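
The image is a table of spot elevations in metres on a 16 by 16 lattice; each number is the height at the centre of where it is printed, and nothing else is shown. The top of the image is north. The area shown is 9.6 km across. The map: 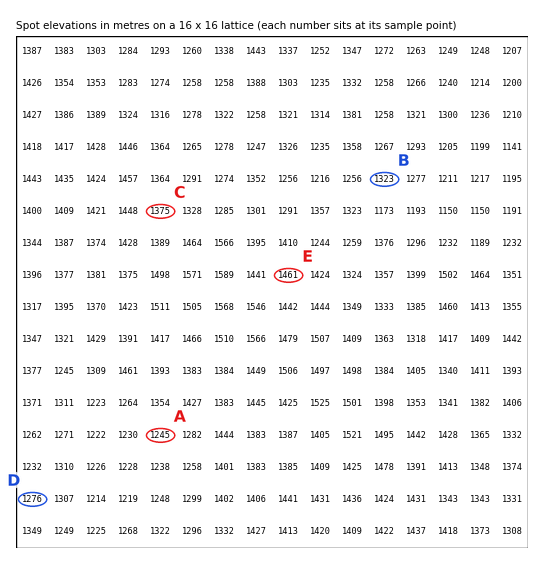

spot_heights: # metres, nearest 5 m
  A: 1245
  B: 1325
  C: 1375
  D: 1275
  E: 1460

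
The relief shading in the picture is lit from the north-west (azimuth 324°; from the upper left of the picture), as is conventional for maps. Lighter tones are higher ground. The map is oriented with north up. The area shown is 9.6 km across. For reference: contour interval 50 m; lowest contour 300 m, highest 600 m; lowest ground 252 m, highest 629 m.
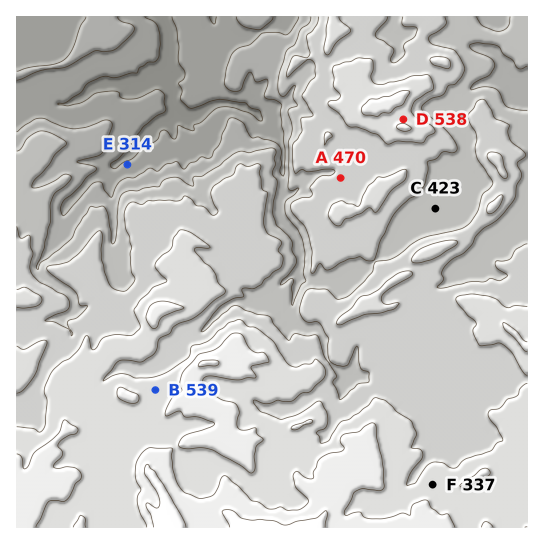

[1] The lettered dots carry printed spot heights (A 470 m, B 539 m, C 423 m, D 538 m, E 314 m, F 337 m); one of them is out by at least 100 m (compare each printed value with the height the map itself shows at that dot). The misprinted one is F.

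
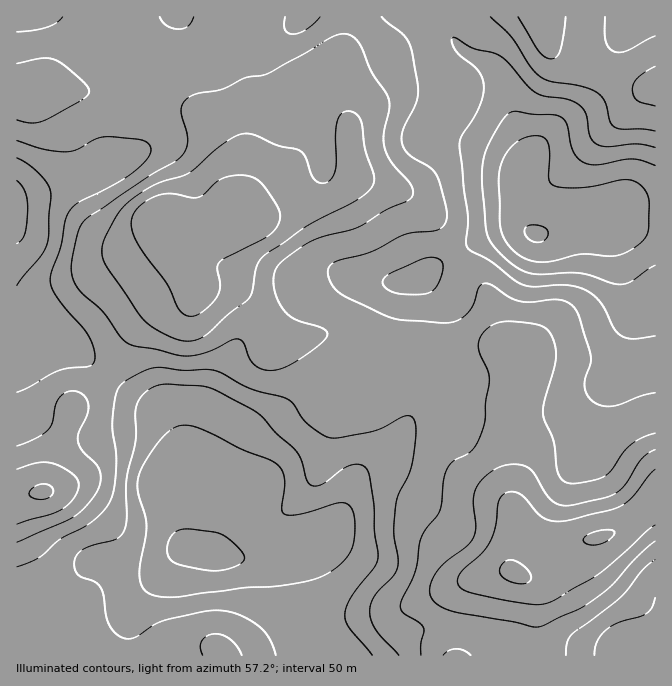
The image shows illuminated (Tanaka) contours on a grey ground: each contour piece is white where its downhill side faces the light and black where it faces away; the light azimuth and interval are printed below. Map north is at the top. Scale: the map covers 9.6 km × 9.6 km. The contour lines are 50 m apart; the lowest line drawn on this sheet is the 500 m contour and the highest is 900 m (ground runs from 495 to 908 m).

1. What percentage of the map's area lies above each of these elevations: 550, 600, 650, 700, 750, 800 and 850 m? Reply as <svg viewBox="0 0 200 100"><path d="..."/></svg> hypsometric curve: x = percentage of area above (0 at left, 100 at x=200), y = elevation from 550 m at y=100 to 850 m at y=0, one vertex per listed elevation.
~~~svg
<svg viewBox="0 0 200 100"><path d="M193 100l-17-17-22-16-39-17-53-17-34-16-16-17"/></svg>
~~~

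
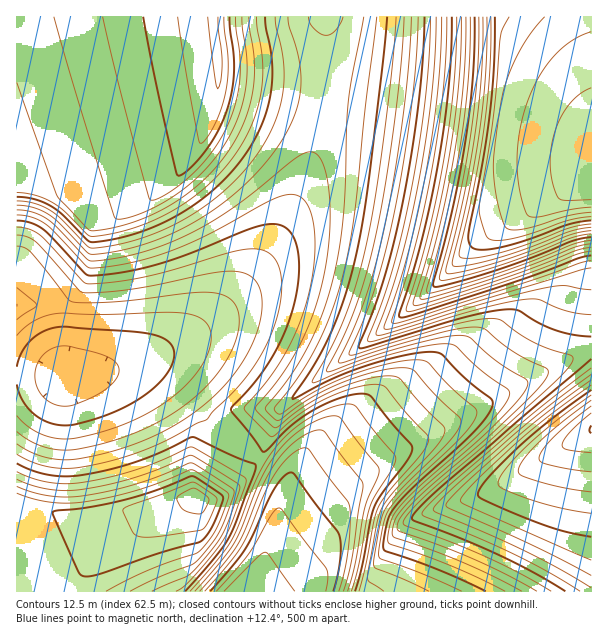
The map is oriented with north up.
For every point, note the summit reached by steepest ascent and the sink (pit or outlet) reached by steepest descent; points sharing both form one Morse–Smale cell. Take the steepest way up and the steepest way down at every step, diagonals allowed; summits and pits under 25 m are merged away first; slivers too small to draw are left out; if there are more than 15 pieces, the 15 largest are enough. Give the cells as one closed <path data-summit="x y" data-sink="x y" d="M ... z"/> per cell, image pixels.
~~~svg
<path data-summit="218 53" data-sink="65 377" d="M213 16l-197 1 0 247 36 36 13 76 22-2 36-7 33-12 39-23 23-18 34-36 26-41 17-33 19-55 8-33 2-21-105-13-1-28z"/><path data-summit="591 159" data-sink="65 377" d="M336 96l-12 0-5 35-15 51-26 55-26 41-34 36-23 18-39 23-32 11 25 0 19 8 13 12 31 36 45 35 3-2 11-20 7-24 12-11 118-90 46-44 17-20 105-60 16-13 0-24-5-5-18-10-21-7-51-12z"/><path data-summit="591 429" data-sink="242 591" d="M591 349l-70 35-111 61-36 23-65 52-33 22-8 9-12 24-12 16 347 1z"/><path data-summit="591 159" data-sink="242 591" d="M591 174l-15 12-105 60-17 20-46 44-87 64-43 37-7 24-12 21 19 13 10 11-19 70 118-92 134-74 71-36z"/><path data-summit="200 498" data-sink="65 377" d="M149 366l-18 0-57 10-58 1 1 127 45 12 51-2 43-8 35-10 6 0 7 4 8 0 16-7 18-17 12-18-46-36-31-36-13-12z"/><path data-summit="591 159" data-sink="242 591" d="M591 16l-265 0-1 79 181 21 55 16 26 12 4 4z"/><path data-summit="200 498" data-sink="242 591" d="M258 457l-12 19-18 17-16 7-8 0-7-4-6 0-35 10-58 10-47-2-34-10-1 87 227 1 13-17 12-24 20-66-2-8-8-8z"/><path data-summit="218 53" data-sink="242 591" d="M324 16l-109 0-1 14 4 24 0 27 106 15 2-13 0-60z"/><path data-summit="591 159" data-sink="65 377" d="M18 265l-2 1 0 109 47 1 1-7-12-69z"/>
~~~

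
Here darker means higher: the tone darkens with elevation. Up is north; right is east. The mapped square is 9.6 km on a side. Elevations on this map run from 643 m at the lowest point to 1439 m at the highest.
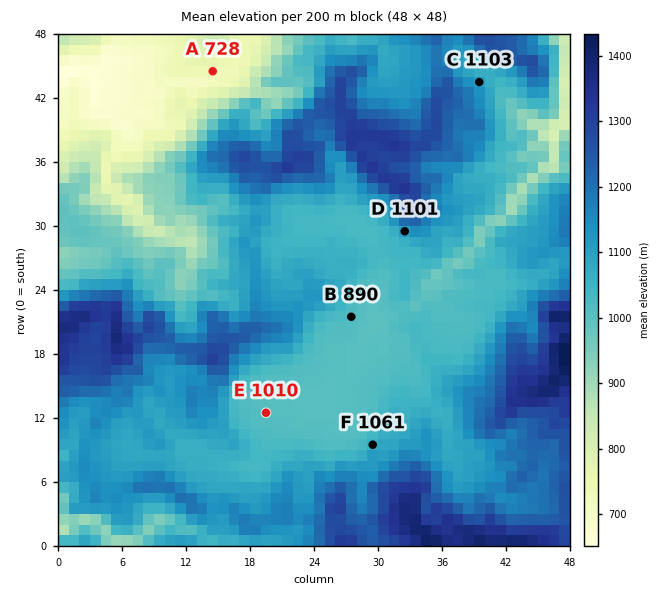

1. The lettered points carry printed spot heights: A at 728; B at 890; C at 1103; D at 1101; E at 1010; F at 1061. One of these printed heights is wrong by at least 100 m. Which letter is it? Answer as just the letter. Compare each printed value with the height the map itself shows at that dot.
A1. B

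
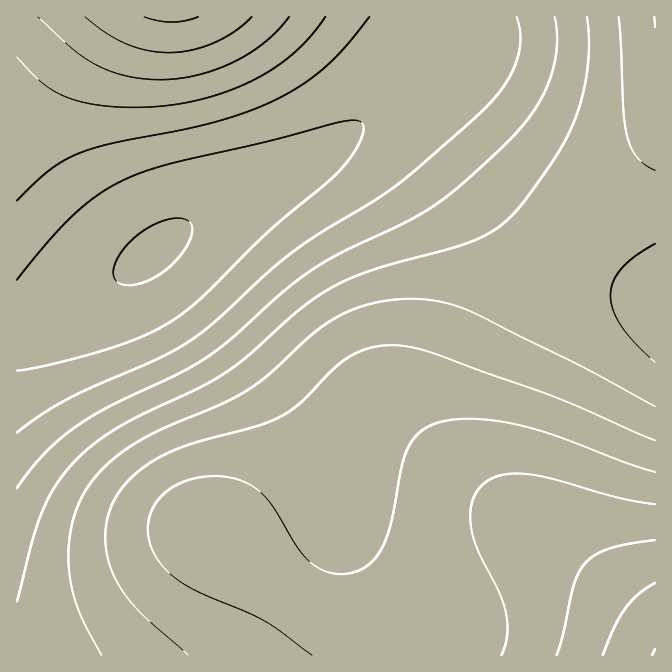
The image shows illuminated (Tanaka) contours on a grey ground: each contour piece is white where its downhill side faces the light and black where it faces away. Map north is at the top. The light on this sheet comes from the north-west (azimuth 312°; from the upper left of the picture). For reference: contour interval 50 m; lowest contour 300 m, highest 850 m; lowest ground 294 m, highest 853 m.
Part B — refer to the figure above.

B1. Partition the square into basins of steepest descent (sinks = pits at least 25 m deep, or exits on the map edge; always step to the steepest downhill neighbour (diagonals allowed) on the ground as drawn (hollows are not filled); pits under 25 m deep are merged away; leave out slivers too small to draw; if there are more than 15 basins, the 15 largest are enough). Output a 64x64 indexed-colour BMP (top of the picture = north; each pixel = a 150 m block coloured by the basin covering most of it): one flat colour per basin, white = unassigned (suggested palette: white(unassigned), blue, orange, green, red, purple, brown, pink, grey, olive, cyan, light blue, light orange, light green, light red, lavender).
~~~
<image width="64" height="64" href="data:image/bmp;base64,Qk12CAAAAAAAAHYAAAAoAAAAQAAAAEAAAAABAAQAAAAAAAAIAAATCwAAEwsAABAAAAAAAAAA////ALR3HwAOf/8ALKAsACgn1gC9Z5QAS1aMAMJ34wB/f38AIr28AM++FwDox64AeLv/AIrfmACWmP8A1bDFABERERERERERERERERERERERERERERERERERERERERERERERERERERERERERERERERERERERERERERERERERERERERERERERERERERERERERERERERERERERERERERERERERERERERERERERERERERERERERERERERERERERERESERERERERERERERERERERERERERERERERERERERERESIRERERERERERERERERERERERERERERERERERERERESIhERERERERERERERERERERERERERERERERERERERESIiERERERERERERERERERERERERERERERERERERERESIiIRERERERERERERERERERERERERERERERERERERESIiIhEREREREREREREREREREREREREREREREREREREiIiIiEREREREREREREREREREREREREREREREREREREiIiIiIREREREREREREREREREREREREREREREREREREiIiIiIhERERERERERERERERERERERERERERERERERIiIiIiIiERERERERERERERERERERERERERERERERERIiIiIiIiIRERERERERERERERERERERERERERERERERIiIiIiIiIhERERERERERERERERERERERERERERERERIiIiIiIiIiERERERERERERERERERERERERERERERERIiIiIiIiIiIREREREREREREREREREREREREREREREREiIiIiIiIiIhEREREREREREREREREREREREREREREREiIiIiIiIiIiERERERERERERERERERERERERERERERESIiIiIiIiIiIRERERERERERERERERERERERERERERESIiIiIiIiIiIhERERERERERERERERERERERERERERERIiIiIiIiIiIiEREREREREREREREREREREREREREREREiIiIiIiIiIiIRERERERERERERERERERERERERERERESIiIiIiIiIiIhERERERERERERERERERERERERERERERIiIiIiIiIiIiEREREREREREREREREREREREREREREREiIiIiIiIiIiIRERERERERERERERERERERERERERERERIiIiIiIiIiIhEREREREREREREREREREREREREREREREiIiIiIiIiIiERERERERERERERERERERERERERERERESIiIiIiIiIiIREREREREREREREREREREREREREREREREiIiIiIiIiIhERERERERERERERERERERERERERERERESIiIiIiIiIiERERERERERERERERERERERERERERERERIiIiIiIiIiIRERERERERERERERERERERERERERERERESIiIiIiIiIhERERERERERERERERERERERERERERERERIiIiIiIiIiERERERERERERERERERERERERERERERERESIiIiIiIiIREREREREREREREREREREREREREREREREREiIiIiIiIhERERERERERERERERERERERERERERERERESIiIiIiIiEREREREREREREREREREREREREREREREREREiIiIiIiIRERERERERERERERERERERERERERERERERESIiIiIiIhEREREREREREREREREREREREREREREREREREiIiIiIiERERERERERERERERERERERERERERERERERERIiIiIiIRERERERERERERERERERERERERERERERERERESIiIiIhERERERERERERERERERERERERERERERERERERIiIiIiERERERERERERERERERERERERERERERERERERESIiIiIREREREREREREREREREREREREREREREREREREREiIiIhERERERERERERERERERERERERERERERERERERERIiIiERERERERERERERERERERERERERERERERERERERESIiIREREREREREREREREREREREREREREREREREREREREiIhERERERERERERERERERERERERERERERERERERERERIiERERERERERERERERERERERERERERERERERERERERESIREREREREREREREREREREREREREREREREREREREREREhERERERERERERERERERERERERERERERERERERERERERERERERERERERERERERERERERERERERERERERERERERERERERERERERERERERERERERERERERERERERERERERERERERERERERERERERERERERERERERERERERERERERERERERERERERERERERERERERERERERERERERERERERERERERERERERERERERERERERERERERERERERERERERERERERERERERERERERERERERERERERERERERERERERERERERERERERERERERERERERERERERERERERERERERERERERERERERERERERERERERERERERERERERERERERERERERERERERERERERERERERERERERERERERERERERERERERERERERERERERERERERERERERERERERERERERERERERERERERERERERERERERERERERERERERERERERERERERERERERERERERERERERERERERERERERERERERERERERER"/>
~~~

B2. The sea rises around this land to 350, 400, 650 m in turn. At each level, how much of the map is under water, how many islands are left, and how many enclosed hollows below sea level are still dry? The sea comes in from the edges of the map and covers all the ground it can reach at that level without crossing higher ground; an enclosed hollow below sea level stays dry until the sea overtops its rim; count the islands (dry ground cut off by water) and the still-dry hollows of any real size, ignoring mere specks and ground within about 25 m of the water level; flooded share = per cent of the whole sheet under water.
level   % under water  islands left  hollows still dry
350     10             0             0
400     22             0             0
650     80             0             0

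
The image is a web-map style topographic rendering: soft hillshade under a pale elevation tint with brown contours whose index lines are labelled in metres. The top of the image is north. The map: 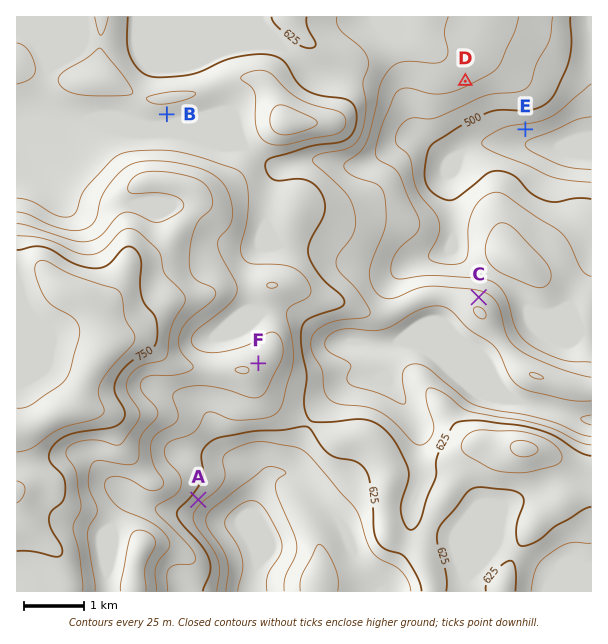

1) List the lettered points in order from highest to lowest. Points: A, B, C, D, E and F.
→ F B A C D E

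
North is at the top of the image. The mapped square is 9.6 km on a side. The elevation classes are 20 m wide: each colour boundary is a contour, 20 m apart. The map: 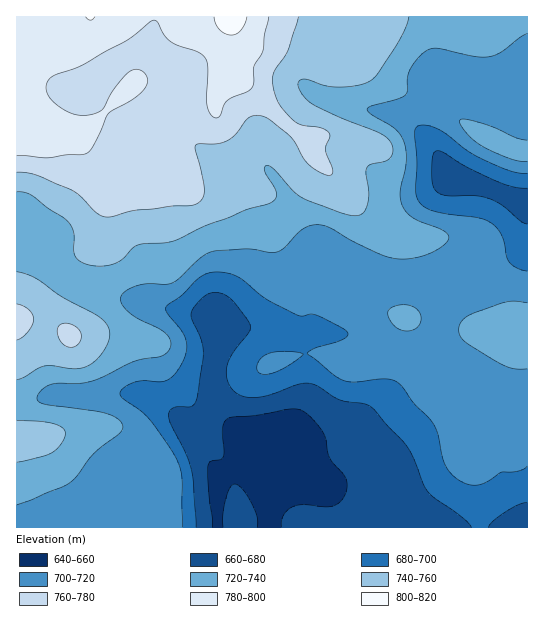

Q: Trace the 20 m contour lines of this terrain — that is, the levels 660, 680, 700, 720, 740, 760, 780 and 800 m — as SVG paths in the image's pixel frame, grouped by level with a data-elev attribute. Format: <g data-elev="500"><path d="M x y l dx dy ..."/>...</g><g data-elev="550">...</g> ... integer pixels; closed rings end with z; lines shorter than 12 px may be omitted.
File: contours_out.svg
<g data-elev="660"><path d="M212 527l-4-60 2-5 11-3 2-2-1-26 3-10 2-2 6-2 21-1 33-7 10 0 10 5 15 17 4 7 3 19 16 20 2 10-5 12-8 7-9 1-23-2-12 3-7 9-1 10"/><path d="M257 527l0-10-5-14-9-13-8-6-2 1-3 3-4 10-3 16 0 13"/></g><g data-elev="680"><path d="M196 527l-3-44-2-14-6-16-15-30-1-9 4-6 5-1 13-1 5-5 7-50-2-10-9-22-1-6 4-7 8-9 6-3 6-2 8 2 8 5 16 20 3 7-1 7-16 20-6 13 0 13 3 7 4 5 11 6 13 0 15-3 25-10 11-1 9 3 23 14 22 3 7 3 38 41 6 12 10 26 5 8 32 24 10 10"/><path d="M488 527l5-6 13-10 12-6 9-3"/><path d="M527 224l-6-3-20-17-12-6-15-2-27 0-9-3-4-5-2-7 0-18 1-9 4-3 4 0 25 16 31 14 16 6 14 1"/></g><g data-elev="700"><path d="M182 527l0-48-5-18-8-15-19-26-9-9-19-13-2-5 4-6 9-4 10-2 20 0 7-3 7-6 8-17 1-13-4-11-15-18-1-6 16-12 17-17 12-6 12 0 12 4 8 4 23 19 28 15 8 2 8-2 7 1 28 15 3 4-3 4-31 11-7 5 27 21 11 6 10 1 31-3 7 1 6 3 15 20 19 20 5 11 7 31 6 9 8 6 11 5 9 0 10-4 12-9 17-1 9-5"/><path d="M261 374l8 0 11-4 14-8 9-8-18-3-18 3-6 4-4 7 0 5z"/><path d="M527 271l-10-3-8-6-2-5-5-22-5-7-7-6-12-4-44-7-9-4-6-5-3-12 1-27-2-28 0-6 3-3 4-1 13 3 11 6 21 17 14 7 29 13 17 3"/></g><g data-elev="720"><path d="M17 505l45-18 8-4 7-8 16-21 26-20 4-5 0-4-3-4-13-7-66-11-4-5 5-8 5-4 7-2 25-1 15-3 40-19 28-5 8-7 0-8-5-8-30-16-12-11-2-9 6-7 16-6 23 0 7-1 6-5 22-20 12-7 33-2 24 3 8 0 7-5 16-17 13-5 15 2 32 18 21 10 12 3 13 1 14-2 13-6 10-6 5-7-3-5-6-4-25-10-6-4-5-6-3-7-1-8 6-32 0-11-2-9-3-7-6-6-24-15-4-5 4-3 26-7 8-4 2-4 0-13 3-9 9-12 10-8 9-1 35 8 16 1 12-5 18-14 8-4"/><path d="M401 330l10 0 8-5 2-10-7-8-7-2-6 0-8 2-4 3-1 4 2 7 5 6z"/><path d="M527 303l-20-1-33 11-12 8-3 9 2 7 4 5 32 20 16 6 14 1"/><path d="M527 140l-12-2-20-10-17-6-13-3-6 2 2 5 6 8 15 12 28 13 17 3"/></g><g data-elev="740"><path d="M17 462l34-9 10-8 4-11-1-4-2-3-9-4-36-3"/><path d="M17 380l6-2 15-10 7-2 29 3 14-3 7-5 7-8 6-10 2-9-3-9-9-9-36-19-27-19-18-6"/><path d="M17 192l8 0 6 3 36 26 6 10 1 19 1 7 8 6 14 3 10 0 11-4 6-4 9-10 5-3 36-4 33-16 40-16 25-7 4-4 0-5-11-22-1-4 2-1 4 0 4 3 18 21 11 8 42 16 9 2 7-1 4-5 3-11-2-30 4-4 15-4 5-3 3-7-2-8-4-5-8-5-38-15-30-15-9-9-4-11 3-3 4-1 21 7 16 1 16-2 12-4 8-8 19-28 8-16 4-12"/></g><g data-elev="760"><path d="M70 347l5-1 4-3 2-5 0-5-3-4-5-4-11-1-5 5 1 8 5 7z"/><path d="M17 340l5-3 5-5 5-6 2-7-2-5-3-4-6-4-6-2"/><path d="M17 172l18 3 36 15 10 6 16 17 8 4 8-1 22-6 58-5 8-4 3-10-9-45 4-2 19 0 9-3 9-7 11-15 10-4 12 4 20 16 6 7 9 17 7 8 12 7 8 1 1-6-6-19 4-13-1-4-7-5-20-3-8-4-14-16-7-16-1-10 2-6 14-22 10-34"/></g><g data-elev="780"><path d="M17 156l32 2 17-3 17-1 6-3 9-14 10-23 25-15 9-7 5-9-1-8-7-5-5 0-4 1-16 18-12 21-7 3-9 2-15-2-16-10-8-10-1-6 1-5 7-7 27-9 45-25 27-21 4 2 7 13 7 7 27 10 7 6 3 11-1 37 4 9 4 3 3 0 9-17 21-10 5-5 1-19 9-16 2-17 4-17"/></g><g data-elev="800"><path d="M214 17l2 6 3 6 6 4 6 2 6-1 4-4 4-7 2-6"/></g>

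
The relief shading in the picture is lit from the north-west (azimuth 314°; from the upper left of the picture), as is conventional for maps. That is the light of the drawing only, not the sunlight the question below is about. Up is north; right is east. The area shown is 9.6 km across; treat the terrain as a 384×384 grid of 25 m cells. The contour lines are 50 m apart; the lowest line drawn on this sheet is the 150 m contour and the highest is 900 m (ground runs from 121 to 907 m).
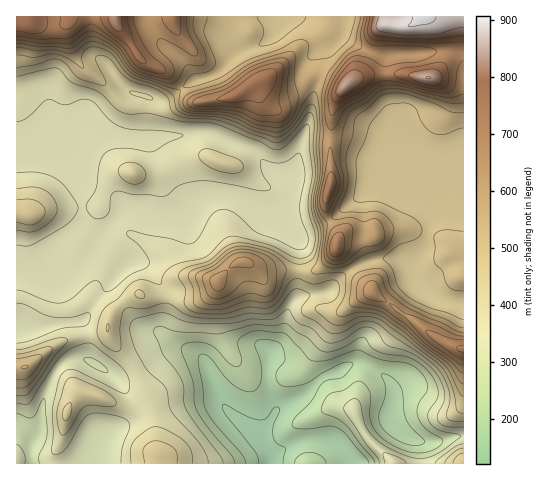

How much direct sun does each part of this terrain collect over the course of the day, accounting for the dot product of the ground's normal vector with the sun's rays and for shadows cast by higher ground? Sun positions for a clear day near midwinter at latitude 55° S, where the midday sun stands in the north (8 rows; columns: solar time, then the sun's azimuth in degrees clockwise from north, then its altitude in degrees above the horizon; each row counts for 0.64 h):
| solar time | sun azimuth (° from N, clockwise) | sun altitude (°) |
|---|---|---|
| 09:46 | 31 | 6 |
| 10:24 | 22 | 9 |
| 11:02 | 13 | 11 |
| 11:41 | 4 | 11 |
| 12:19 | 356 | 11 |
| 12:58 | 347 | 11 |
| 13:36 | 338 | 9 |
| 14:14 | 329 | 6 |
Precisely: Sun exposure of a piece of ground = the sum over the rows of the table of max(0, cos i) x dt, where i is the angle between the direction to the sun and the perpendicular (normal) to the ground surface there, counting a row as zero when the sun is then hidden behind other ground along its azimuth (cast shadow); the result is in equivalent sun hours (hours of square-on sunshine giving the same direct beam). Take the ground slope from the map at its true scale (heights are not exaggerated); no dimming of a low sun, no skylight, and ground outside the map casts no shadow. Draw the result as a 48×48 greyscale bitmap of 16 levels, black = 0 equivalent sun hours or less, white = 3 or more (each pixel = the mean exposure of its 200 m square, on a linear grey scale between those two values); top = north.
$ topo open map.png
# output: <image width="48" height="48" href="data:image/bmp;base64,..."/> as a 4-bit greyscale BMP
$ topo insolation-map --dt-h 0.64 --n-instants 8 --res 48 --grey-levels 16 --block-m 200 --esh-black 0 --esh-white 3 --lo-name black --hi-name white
<image width="48" height="48" href="data:image/bmp;base64,Qk32BAAAAAAAAHYAAAAoAAAAMAAAADAAAAABAAQAAAAAAIAEAAATCwAAEwsAABAAAAAAAAAAAAAAABEREQAiIiIAMzMzAERERABVVVUAZmZmAHd3dwCIiIgAmZmZAKqqqgC7u7sAzMzMAN3d3QDu7u4A////AERDIzRERERERERVZmUzRmZUQyEUiYiZh2ZlITNEVVVVZmZ4iHZDNXZlMhApuYd4zVRFMSNERniIiHeIh2QzIjQzIQKJdDIRFTIjIRIiNGeIiIiIZUMzMQAQABVlMhAAABEiIRAAAUVmd3iHVDMzRDEAADVDIRERAAEiRCAAATRVZndmQzIjRWUxE0MhERIiIQEiViABNVRFVVRDIhIiI1VUVlMRAAAAEQASRkRpl1RERDMhEREhERNVZlMQAAAAAAABRoq7hUVVVDIQABIiERE1REEAAAAAAAABObqGMjVVVEIAABISIiERAAAAAAAAAGQQJnUxAUVVVDEAAAESIiEAAAAAAAAAAO1xASIQAlZVQxAAAAABEREAAAAAAAAAAN3ZIAAAFFVEMgAAAAAAAREAAAAAAAAANnirp0MiNVVDIAAAAAAAAAAAAAAAAAAmv0RWeHZURDEREAAAAAAAAAAAAAAAAASs3TMyMzRmQxAAAAAAAAAAAAABAAAAAWztuSM0RDNYYgAAAAAAAAAAATM1UQAAKe26hjRVVVRHhBEiJEIAAAAAATZUVBAErLhlM1VVVVVViGZmRDMQEQABEAAAAjRYqGVDEFVERFVUWKp1MhI0MhAjIAAAAVmGZUQzIUREREVURYl2Z4vbUQFFMjMQAGvJVEMzVkRERERERERVes7+pDV3iZlAAAFFVDQzNTMzREREQzNEVnic7u/+uYdiAQAAIjRERBATNEREQzNFVVVXz//rhURWUzEAESNEVQABNERERERVVUVVeJh1QzI3hUREIiNFZwAAE0Q0REVERERVZmVEMzEVuWZmVVVWZiMhI0QzRERERDRVZlQzMzIRaqqph2VERGZlREREREMzMzNEQzMzMiMgJomodVRERIh3ZEREMhIiMzMiERERIiRREkVlRERERJmHVEREIQAiIiEQAAABEiR0IjRERERERHd2VERDIQEzIhEAAAABESNnVDMzNERERFVUREQzRXZTMhEAAAAAERJHdTMyM0REQ0REREM0V4dUMhAAAAAAARE2UyIiIiMzM0REQzMzRDIiERAAAAAAARE1QhEiIhESI0REMzMzIiEQAAAAAAAAAAJFMRESERABIjM0MyIhERAAAAAAAAAAAAFCEAAAAAAAESIRESEREAAAAAAAAAAAAAAxAAAAAAAAACEQARERAAAAAAAAAAABIQAzAAAAAAAAACEAAAAAAAAAASIQAAEjVRAzAAAAAAAAABEAAAAAAAAAA8/rhBIyRTE1EAAAAAAAABAAAAAAAAAAAWrf/HMiNUJIcxAAAAAAEgAAAAAAAAAAEQAnvdlkNFVIuWQiIkVlQwAAAAAAAAAmYwATa+/sdFdou5hkRnm4QgAAAAAAABWZYgFVVq3/10VnrMgwAAACEQAAAAAAADh1ICZ1REabylRFepMAAAAAAAAAAAAAAFdCAWhkRDJFeYVDRlEAAAAAAAESIQAAA2ZBE2VEREVEVnZVRWUhEREQADRERDIiNVVDNEM0RFVURFVVVWZlVUMzMg=="/>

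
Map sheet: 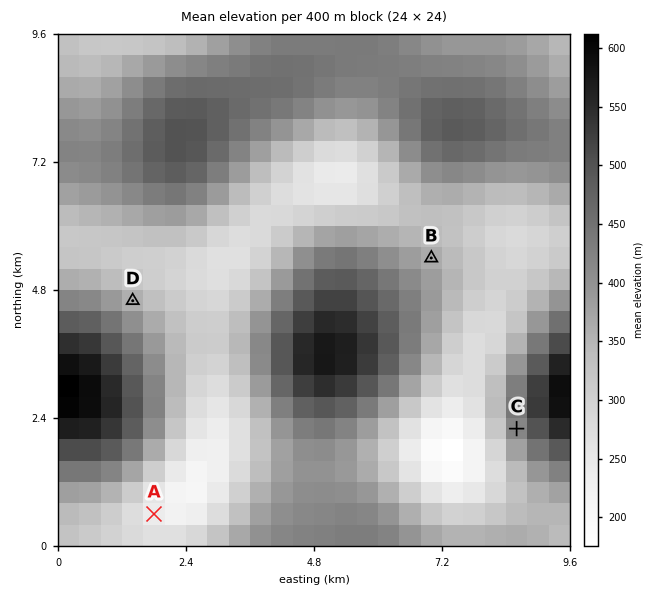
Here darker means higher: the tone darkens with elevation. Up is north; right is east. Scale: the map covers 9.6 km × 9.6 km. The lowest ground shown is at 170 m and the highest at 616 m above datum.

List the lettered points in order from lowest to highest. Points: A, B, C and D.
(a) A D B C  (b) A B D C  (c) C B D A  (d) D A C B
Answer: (a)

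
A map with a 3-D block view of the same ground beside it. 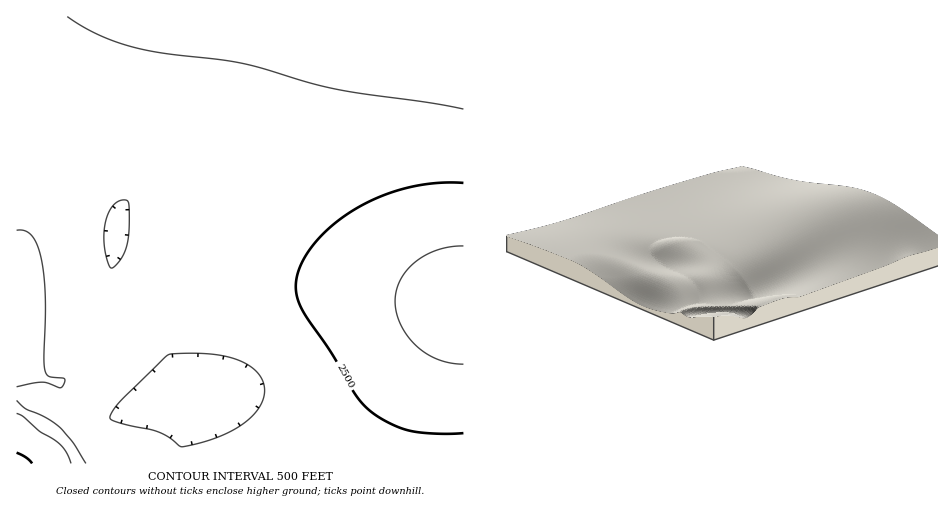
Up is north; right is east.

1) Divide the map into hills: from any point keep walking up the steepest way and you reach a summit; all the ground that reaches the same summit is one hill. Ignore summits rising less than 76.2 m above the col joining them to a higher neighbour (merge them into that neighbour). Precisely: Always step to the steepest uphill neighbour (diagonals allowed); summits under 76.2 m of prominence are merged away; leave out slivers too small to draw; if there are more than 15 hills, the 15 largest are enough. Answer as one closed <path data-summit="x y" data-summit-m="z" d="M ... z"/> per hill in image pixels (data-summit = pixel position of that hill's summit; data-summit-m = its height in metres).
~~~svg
<path data-summit="463 305" data-summit-m="977" d="M463 16l-446 0-1 391 40 25 12 13 9 19 386 0z"/><path data-summit="17 463" data-summit-m="782" d="M17 408l0 56 60-1-6-15-15-16z"/>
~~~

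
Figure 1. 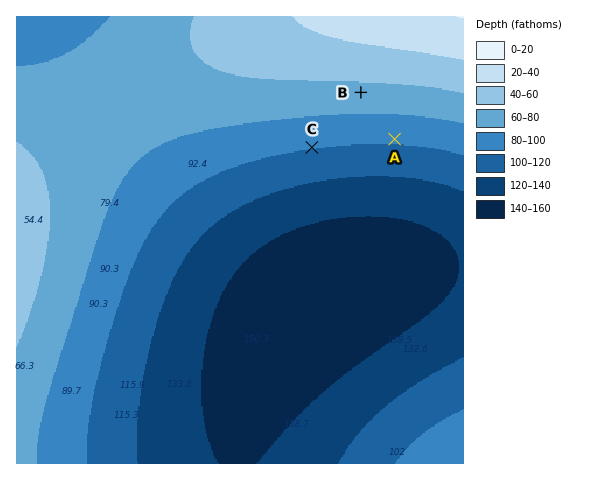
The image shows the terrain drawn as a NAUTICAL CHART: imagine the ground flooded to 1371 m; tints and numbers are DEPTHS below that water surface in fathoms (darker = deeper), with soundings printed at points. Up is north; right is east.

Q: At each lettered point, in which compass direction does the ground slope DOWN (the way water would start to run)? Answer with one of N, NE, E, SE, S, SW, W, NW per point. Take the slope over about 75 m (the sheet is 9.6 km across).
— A S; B S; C S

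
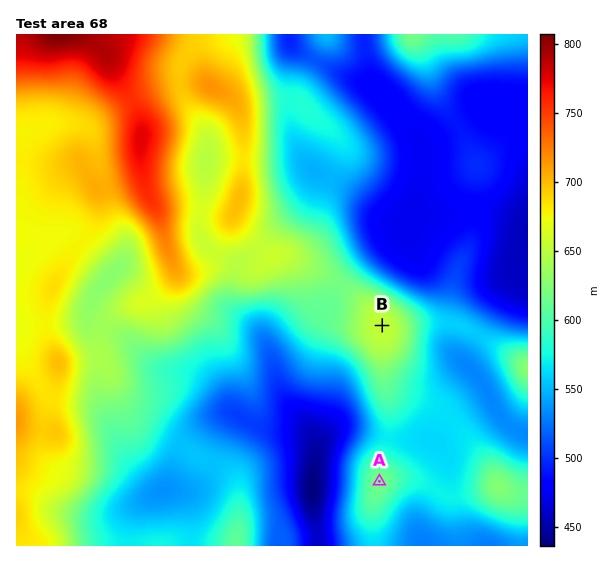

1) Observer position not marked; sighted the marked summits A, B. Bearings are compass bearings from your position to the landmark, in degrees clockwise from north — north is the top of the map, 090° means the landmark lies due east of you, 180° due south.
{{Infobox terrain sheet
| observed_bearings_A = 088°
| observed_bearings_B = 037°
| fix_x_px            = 261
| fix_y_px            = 485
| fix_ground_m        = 535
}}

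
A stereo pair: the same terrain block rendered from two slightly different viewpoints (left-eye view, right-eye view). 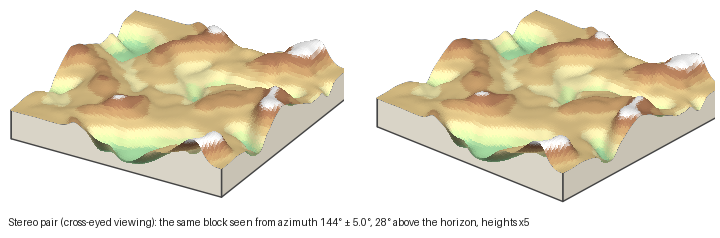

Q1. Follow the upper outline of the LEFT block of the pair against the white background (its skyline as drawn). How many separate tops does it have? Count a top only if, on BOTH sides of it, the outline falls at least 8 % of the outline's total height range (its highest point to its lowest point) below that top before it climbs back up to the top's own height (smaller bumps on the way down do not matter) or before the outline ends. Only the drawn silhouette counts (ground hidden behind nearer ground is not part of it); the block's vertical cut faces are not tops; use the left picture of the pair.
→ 2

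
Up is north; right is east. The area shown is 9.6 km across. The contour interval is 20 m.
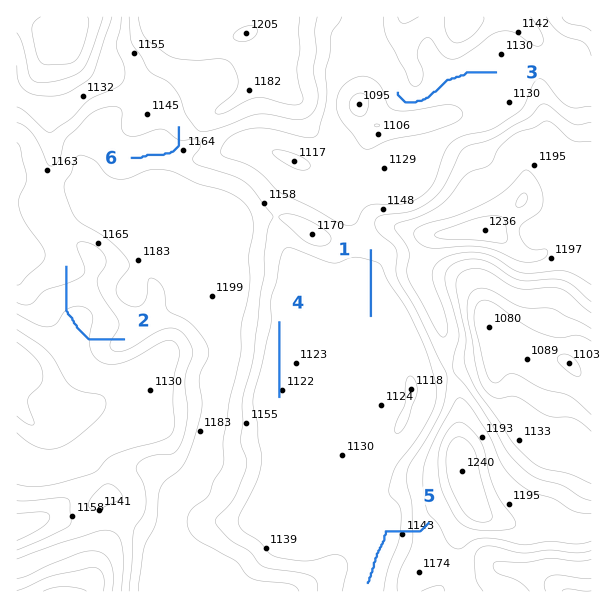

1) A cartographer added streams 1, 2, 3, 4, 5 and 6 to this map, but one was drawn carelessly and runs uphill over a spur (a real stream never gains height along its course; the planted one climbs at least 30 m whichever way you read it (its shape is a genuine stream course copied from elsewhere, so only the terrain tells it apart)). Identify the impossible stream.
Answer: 2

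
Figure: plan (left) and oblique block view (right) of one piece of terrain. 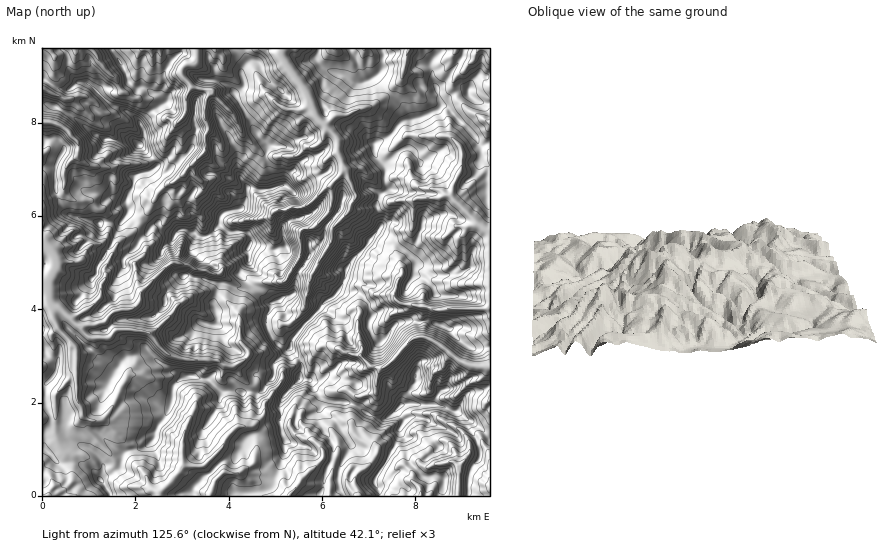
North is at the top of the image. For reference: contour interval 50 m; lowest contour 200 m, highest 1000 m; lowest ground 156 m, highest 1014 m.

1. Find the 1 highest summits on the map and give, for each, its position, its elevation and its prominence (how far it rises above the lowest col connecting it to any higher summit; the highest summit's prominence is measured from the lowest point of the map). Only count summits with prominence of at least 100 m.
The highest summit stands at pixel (248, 248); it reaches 1014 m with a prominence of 858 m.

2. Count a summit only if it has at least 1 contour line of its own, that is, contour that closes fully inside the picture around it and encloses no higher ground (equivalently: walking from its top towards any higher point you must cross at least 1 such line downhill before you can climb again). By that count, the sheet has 7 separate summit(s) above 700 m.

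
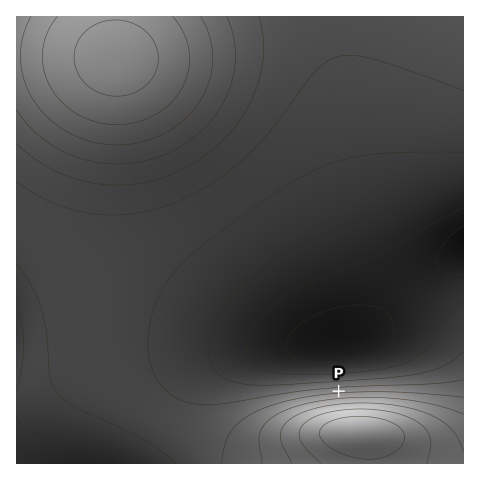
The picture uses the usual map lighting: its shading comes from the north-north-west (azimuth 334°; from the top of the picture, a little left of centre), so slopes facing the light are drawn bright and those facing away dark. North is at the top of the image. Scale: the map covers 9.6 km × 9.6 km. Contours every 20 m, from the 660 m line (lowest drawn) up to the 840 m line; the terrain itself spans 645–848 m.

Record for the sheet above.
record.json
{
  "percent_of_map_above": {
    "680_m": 90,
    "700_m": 81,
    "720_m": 64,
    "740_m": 36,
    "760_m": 24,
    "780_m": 19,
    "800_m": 13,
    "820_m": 8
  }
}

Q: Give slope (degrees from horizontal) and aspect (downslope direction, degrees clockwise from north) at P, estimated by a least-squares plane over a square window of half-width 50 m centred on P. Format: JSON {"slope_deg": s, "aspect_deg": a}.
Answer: {"slope_deg": 9, "aspect_deg": 356}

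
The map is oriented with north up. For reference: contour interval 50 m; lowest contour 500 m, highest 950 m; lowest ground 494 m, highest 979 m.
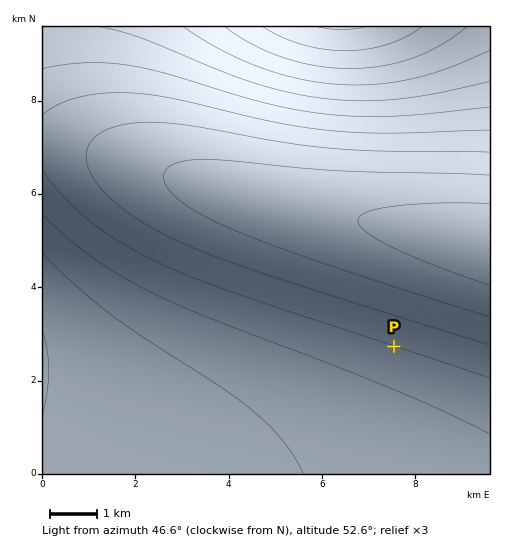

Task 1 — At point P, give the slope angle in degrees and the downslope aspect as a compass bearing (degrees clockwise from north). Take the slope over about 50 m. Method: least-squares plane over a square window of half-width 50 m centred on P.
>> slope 4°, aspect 198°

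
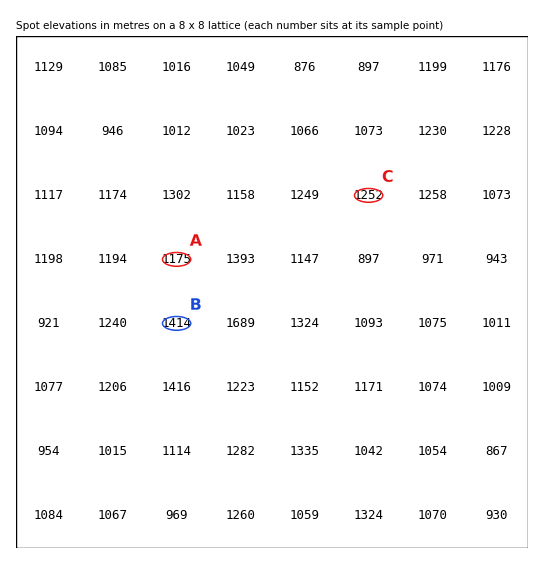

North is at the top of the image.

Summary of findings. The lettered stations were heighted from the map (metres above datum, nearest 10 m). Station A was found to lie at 1170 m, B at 1410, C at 1250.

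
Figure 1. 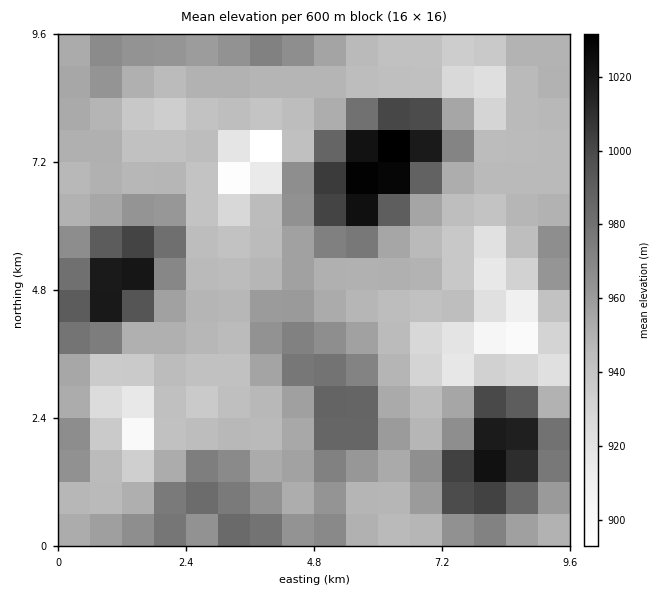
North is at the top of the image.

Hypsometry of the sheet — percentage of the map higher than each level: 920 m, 94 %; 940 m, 85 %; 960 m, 33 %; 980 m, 16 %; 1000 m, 8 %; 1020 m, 4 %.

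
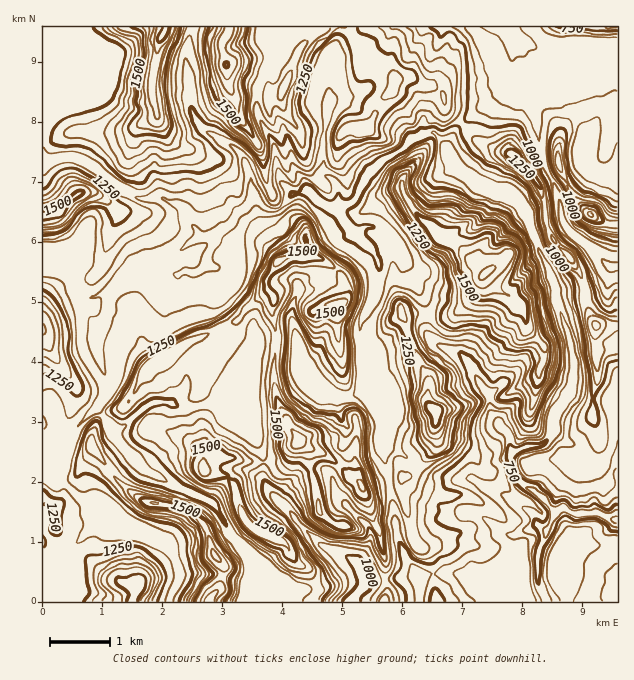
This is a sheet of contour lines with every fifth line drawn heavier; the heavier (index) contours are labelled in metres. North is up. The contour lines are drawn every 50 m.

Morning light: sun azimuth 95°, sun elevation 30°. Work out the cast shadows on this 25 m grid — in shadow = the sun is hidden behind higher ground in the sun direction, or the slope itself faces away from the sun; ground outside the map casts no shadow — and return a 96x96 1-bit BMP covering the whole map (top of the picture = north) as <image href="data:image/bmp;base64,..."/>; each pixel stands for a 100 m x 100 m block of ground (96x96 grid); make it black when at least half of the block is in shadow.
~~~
<image width="96" height="96" href="data:image/bmp;base64,Qk2+BAAAAAAAAD4AAAAoAAAAYAAAAGAAAAABAAEAAAAAAIAEAAATCwAAEwsAAAIAAAAAAAAA////AAAAAAAAAAfgAAADgIAAAAAAAA/gAAABgAAAAAAAAAfwAAAAAAAAEAABwAP4AAAAAAAAEAAAwAH4AAAAAAAAMAAAAAH4AAAAgAAAMAAAAAPwA4ADgAAAMAAAAAfwB4AHgAAAOAAAAA/wAAAHDAAAGAAAAA/wEAADDAAAGAAAAA/w8AADGAAAHAAAAAfh4AcDGAAADAAAAAfjwB8CGAAADgAAAAOHwD4CGAAABgAAAAAHgHwAEAAAAAAAA4APgPwAEAAAAAAAD4AfAfwQEAAAAQAAHwAfAfgYAAAACAAAHAAPAHgQAAAAAAAAAAAAADAAAAAAAAAAAAHAAABgAAABAAAIAAfAAABAAAADAAAMAAfAAAAAAAADAAAMAAPAAAAAAAADAAAOAAHAA4AAAAADAAAOAACAD4AAAAAAAAAPAAAAH4AAAAAADAAPAAAAH4AABwACBAAHAAAAH4AQP4AHBgADAwAAHwAAP4AHBgAAAAAAPwAwf4APBgAAIAAAHwBgfwAPgwAAcAAAHgAA/wAHg8AAPAAAHgAA/wATweAAPAAAHgAA/wARgeAAHgAAHgAAfwAMwPAAHgAADAAAPwAHAPAADwAADAAAPgAHgPAADwAADAAADAADwfAAB4AADAAADAAB4fAAA8AABAAADAAAIfAAAOAABgAAGAAAIfAAADgABgAAGAAAAfAAAB4ABhgAAAAAAfAAAAcABDgAAAACAfAAAACABDgAAAAgA/AAAAAIAHgBwAAwA/AAAAAOCHgBwAAAA+AAAAAHjHAB4AAAA+AAAAAHzHAB4AAAA8AAAAAD4DAB4BwAB8AAAAAD+AAAwD4AB8AAAAAD+AAAAH8AB8AAAAAH+AAAAP8AB4AAAAAH+AAAAf4AB4AAAAAD/AAAA/wADwAAAAAD/gAAB/wAHwAAAAAD/gAAB/wAPwAAAAAA/wAAD5gAPgAAAAAAD4AAH4AIPAAAAAAAAeAAf4AAeAAAAAAAA/AA/4AAeHAAAAAAAfAA/wAA8fAAAAAAAGAB/gAA8+AAAAAAAAAB/AAB9+AAAAAAAIAB+AAB98AAAAAABAAD+AAD54AAAAAADAAP8AAD54AwAAAAHAAP8AAH5wAwAAAAGAAP8AAP5gAAAAAAOAAP8AAPzgAAAAAAOAAH8AAHjAAAAAAAOAAD+AAAHAAAAAAAcQEA+AAAPAAAAAAAcCEAPAAAPAAAAAAB8GEADAAAPAAAAAAD8EGAAAAAPAAAAAAD4EOAAAAAHAAAAAADwAGAAAAAAAAAAAAHgAHAAAAAAAAABgAPDADAAAAAAAAAAcAHCAAAAAAAAAAAD8AACAAAAAAAAAAAH8A4CAAAAAAAAAAAH8B8AAAAAAAAAAAAP8D8AAAAAAAAAAAAP8D8AAAAAAAAAAAAP8D8AAAAAAAAAAAAP8H8AAAAAAAAAAAAP8H8AAAAAAAAAAAAP+H8AAAAAAAAAAAAH+H4AAAAAAAAAAAAP+H4AAAAAAAAAAAAP+D4AAAAAAAAAAAAD+D8AAAAAAAAAAAAAfD+AAAAAAAAAAA="/>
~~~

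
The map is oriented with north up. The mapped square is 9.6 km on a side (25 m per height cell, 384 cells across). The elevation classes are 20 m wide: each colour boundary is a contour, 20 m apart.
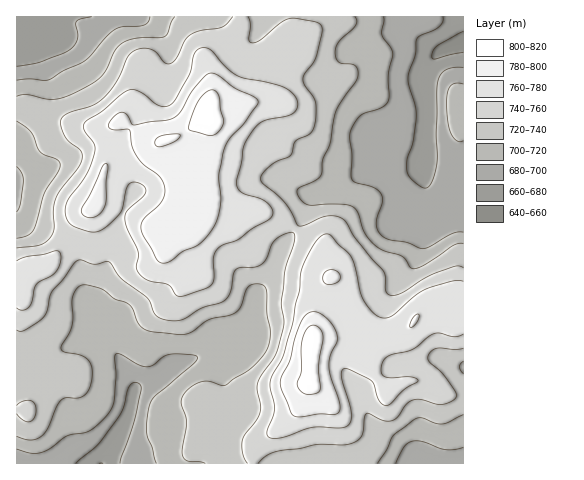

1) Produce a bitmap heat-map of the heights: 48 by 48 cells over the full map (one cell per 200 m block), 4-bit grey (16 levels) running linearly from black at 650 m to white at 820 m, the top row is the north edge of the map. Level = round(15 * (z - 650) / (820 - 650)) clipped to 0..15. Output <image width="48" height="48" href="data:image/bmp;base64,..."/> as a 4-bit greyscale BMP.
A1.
<image width="48" height="48" href="data:image/bmp;base64,Qk32BAAAAAAAAHYAAAAoAAAAMAAAADAAAAABAAQAAAAAAIAEAAATCwAAEwsAABAAAAAAAAAAAAAAABEREQAiIiIAMzMzAERERABVVVUAZmZmAHd3dwCIiIgAmZmZAKqqqgC7u7sAzMzMAN3d3QDu7u4A////ADREMzIRI0RFVmZnd4iHd3d3d3d2VDNEQ0VURDMiI0RFVmd3eImYiIiIiHd2VERERGZlVEQyIjRFVmd3eImZmZiIiIh3ZURVVXd2VVRDIjRVVmd3d4iaqqmZmZh3dlVWZYh2ZVVUMjRVVmd3d3iau7uqupiIh2ZmZoiHZmVVQiRVZmd3d3eKu8zMupiJmHd3d4iHZmZlQyNFZnd3d3eKvN3cypiamIiIh3h3ZmZlQyNFVmd3ZniavN3dupmqqZmZiHd3d3ZlUzM0RWZmZniazd3cuZmqqqmZh3eHd3dlVDNERFVmZmeKvd7cqZqqqqmYd3d3d3ZlVEREREVVVmZ5rN7cqquqmZmHdoh3ZmZlRFVURERVVVZorN7cu7uqqZiHd4d2ZmZVVVVVVVVVVVVnm97su7u6qqmIiId3ZmVVVWZmZmVVVVVni97su7u7u7qZmYh3dmVVZmZnd3ZlVVVmis3cu6qru7uqqpmHdmZWZmd4iIdmZlVnibzLuqqqq7u6u6mYdmZmZmeJmZh3dmZniau7uqqZmru7u6qYdmZmZneJmpmYh2Zniau7uqqYiau7u6qYd2Zmd3iZqqqZh2Zniaq7u6mIiJqru6qph3Z3eJmqqqqpmHZniaq8u6mId3iZqqqqmHd3iZqrqqqqmHd3iaq8u6mId3eIiaq6qYiIiZq7u7qpmIiHiJq7upmIdmZ3iJmqqYiIiZq8y7uqmZmIeJqqqph3ZlVWd3iJmZmZmZvMzMu6qpmYiJmqqYdlVURFZmZ4mZmZmavNzMzLqqmYiImqmYZUREREVVZ3iaqqmqzNzN3LuqqZmIiZmHZUQzMzRFVnmru7qqvM3d3Mu6qqmHeIh2VUQzMzM0VnmrzLqqq8zd3cu6qqmHZndmVURDMzM0VniavMuqqrzd3cuqqZh2ZmZlVUQzMzM0VWiavMuqqrzd3cupmIdmZlVVVEQzMzM0VWeJq8uqq7zd3MupiHd3ZmVUREMzIzM0VWZ4m8uqu8zdzMupmId3dmVURDMyIjNFVmZ3mru7zN3czMuqmYiHdmVURDMyIjNFZmd4iru7zd3czMuqmYiId2VURDMyIjRFZneImru8zd3d3dy6mYiIh2VUQzMzIjRGZ3iJq7u8zd3d3dy6mYiIh3VURDMzIjRWd3iJq7zLvMzd7u3LqZmZiHZURERDIjVXd3iImau7u7vN7u3cu6qpiHZVRERDIjVnd3d3iJq7qqq83t3My7upiHZlVURDIjVmZmZmd4mqqZmr3d3Mu7qph3dmVVQzIjVVVVVmZniamZmazdy7qqqYh3dmZVQyEjRUREVVZmeJmZmavMuqmZmYd3dmZVQyEjRDMzRFVWeJmYiZq7qZmZmZh3ZmZVQyESIyIjM0RWaImIiJqqmYmZmZiHZmZVRDIRERIiIjRFZ4iHeJqpmIiZmZmHZmVVRDIREREiIjNEVmZmd4mZmIiJmZmHZmVURDIhERIiIjM0RVVWZ3iIiIiIiZiIdmVURDMyISIiIjMzRERVZ3d3iIh3iIiId2ZUREQzIg=="/>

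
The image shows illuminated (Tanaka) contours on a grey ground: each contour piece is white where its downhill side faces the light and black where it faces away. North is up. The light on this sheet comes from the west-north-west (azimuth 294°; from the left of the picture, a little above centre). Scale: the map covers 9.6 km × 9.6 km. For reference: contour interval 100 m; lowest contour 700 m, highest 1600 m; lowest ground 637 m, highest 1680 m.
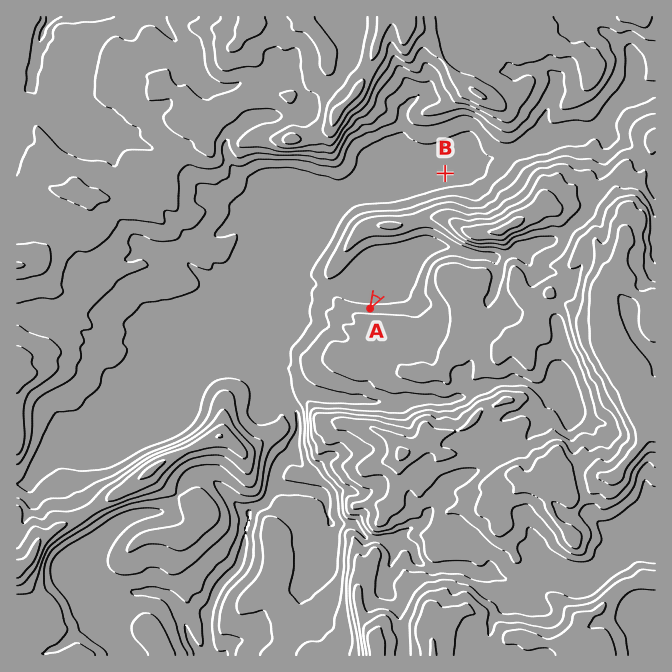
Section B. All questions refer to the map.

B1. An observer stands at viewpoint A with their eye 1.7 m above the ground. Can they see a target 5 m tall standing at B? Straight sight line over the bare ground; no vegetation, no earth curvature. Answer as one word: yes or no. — no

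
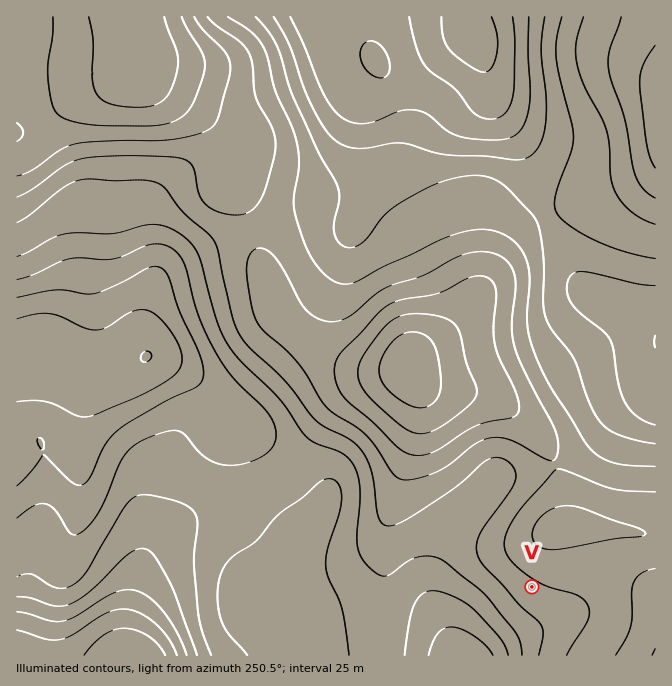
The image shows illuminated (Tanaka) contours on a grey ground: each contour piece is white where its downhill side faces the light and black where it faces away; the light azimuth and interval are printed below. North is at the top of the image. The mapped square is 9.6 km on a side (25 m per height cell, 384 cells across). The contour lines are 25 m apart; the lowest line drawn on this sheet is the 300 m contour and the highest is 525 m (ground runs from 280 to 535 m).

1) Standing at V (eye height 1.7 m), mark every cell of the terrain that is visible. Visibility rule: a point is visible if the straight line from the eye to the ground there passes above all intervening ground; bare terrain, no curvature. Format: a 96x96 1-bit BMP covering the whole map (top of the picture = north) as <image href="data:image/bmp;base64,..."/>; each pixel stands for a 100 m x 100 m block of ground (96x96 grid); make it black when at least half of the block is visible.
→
<image width="96" height="96" href="data:image/bmp;base64,Qk2+BAAAAAAAAD4AAAAoAAAAYAAAAGAAAAABAAEAAAAAAIAEAAATCwAAEwsAAAIAAAAAAAAA////AAAAAAAAAAAAAAAAAAPgAAAAAAAAAAAAAAfgAAAAAAAAAAAAAAfwAAAAAAAAAAAAAAfwAAAAAAAAAAAAAAf4AAAAAAAAAAAAAA/8AAAAAAAAAAAAAA//AAAAAAAAAAAAAA//4AAAAAAAAAAAAA//8AAAAAAAAAAAAA//+AAAAAAAAAAAAA///AAAAAAAAAAAAA///gAAAAAAAAAAAB///wAAAAAAAAAAAD////8AAAAAAAAAAD////8AAAAAAAAAAD////8AAAAAAAAAAD////8AAAAAAAAAAD////8AAAAAAAAAAD////8AAAAAAAAAAB////8AAAAAAAAAAB////8AAAAAAAAAAA////8AAAAAAAAAAAf///8AAAAAAAAAAAP///8AAAAAAAAAAAH///8AAAAAAAAAAAD///8AAAAAAAAAAAB///8AAAAAAAAAAAAD//8AAAAAAAAAAAAA//8AAAAAAAAAAAAAf/8AAAAAAAAAAAAAf/8AAAAAAAAAAAAAf/8AAAAAAAAAAAAAf/8AAAAAAAAAAAAAf/8AAAAAAAAAAAAAf/8AAAAAAAAAAAAA//8AAAAAAAAAAAAA//8AAAAAAAAAAAAB//8AAAAAAAAAAAAB//8AAAAAAAAAAAAB//wAAAAAAAAAAAAD//wAAAAAAAAAAAAD//gAAAAAAAAAAAAD//gAAAAAAAAAAAAH//gAAAAAAAAAAAAH//AAAAAAAAAAAAAH/+AAAAAAAAAAAAAH/+AAAAAAAAAAAAAH/+AAAAAAAAAAAAAP/+AAAAAAAAAAAAAP/+AAAAAAAAAAAAAH/8AAAAAAAAAAAAAD/4AAAAAAAAAAAAAB/gAAAAAAAAAAAAAA+AAAAAAAAAAAAAAAAAAAAAAAAAAAAAAAAAAAAAAAAAAAAAAAAAAAAAAAAAAAAAAAAAAAAAAAAAAAAAAAAAAAAAAAAAAAAAAAAAAAAAAAAAAAAAAAAAAAAAAAAAAAAAAIAAAAAAAAAAAAAAAcAAAAAAAAAAAAAAAcAAAAAAAAAAAAAAAcAAAAAAAAAAAAAAA8AAAAAAAAAAAAAAA8AAAAAAAAAAAAAAA8AAAAAAAAAAAAAAB+AAAAAAAAAAAAAAB+AAAAAAAAAAAAAAB+AAAAAAAAAAAAAAD+AAAAAAAAAAAAAAD+AAAAAAAAAAAAAAH+AAAAAAAAAAAAAAf+AAAAAAAAAAAAAB/+AAAAAAAAAAAAAD//AAAAAAAAAAAAAH//AAAAAAAAAAAAAP//AAAAAAAAAAAAAP/+AAAAAAAAAAAAAf/+AAAAAAAAAAAAAf/8AAAAAAAAAAAAAf/4AAAAAAAAAAAAA//wAAAAAAAAAAAAA//gAAAAAAAAAAAAB/+AAAAAAAAAAAAAB/+AAAAAAAAAAAAAD/+AAAAAAAAAAAAAD/+AAAAAAAAAAAAAD/8AAAAAAAAAAAAAB/4AAAAAAAAAAAAAAMAAAAAAAAAAAAAAAAAAAAAAAAAAAAAAAAAAAAAAAAAAAAAAAAAAAAAAAAAAAAAAAAAAAAA="/>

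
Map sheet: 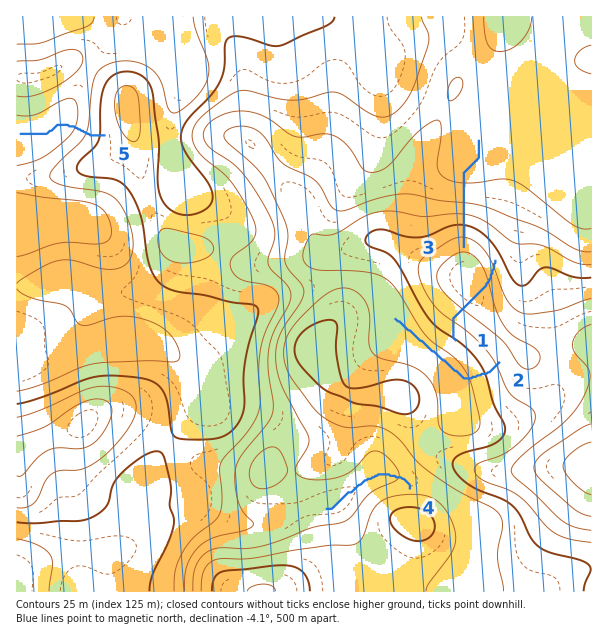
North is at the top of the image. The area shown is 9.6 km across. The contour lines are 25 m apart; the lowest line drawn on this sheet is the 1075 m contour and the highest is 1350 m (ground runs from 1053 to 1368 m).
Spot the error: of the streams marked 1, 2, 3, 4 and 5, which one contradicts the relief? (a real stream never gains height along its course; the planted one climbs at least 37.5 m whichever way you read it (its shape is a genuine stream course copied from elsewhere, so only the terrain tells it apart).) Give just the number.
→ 1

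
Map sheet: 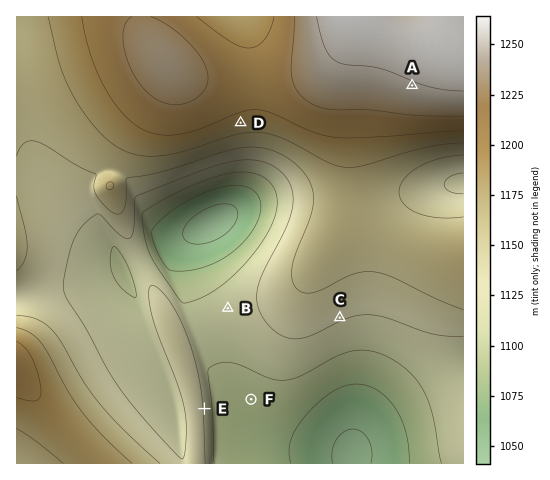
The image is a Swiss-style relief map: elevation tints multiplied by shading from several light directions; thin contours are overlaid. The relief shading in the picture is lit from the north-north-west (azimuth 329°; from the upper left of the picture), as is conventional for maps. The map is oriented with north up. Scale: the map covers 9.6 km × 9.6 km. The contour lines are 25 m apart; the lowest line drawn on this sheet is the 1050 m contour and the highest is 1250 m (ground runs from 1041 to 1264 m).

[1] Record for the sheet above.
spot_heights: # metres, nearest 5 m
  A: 1250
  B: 1110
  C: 1130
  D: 1190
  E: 1120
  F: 1090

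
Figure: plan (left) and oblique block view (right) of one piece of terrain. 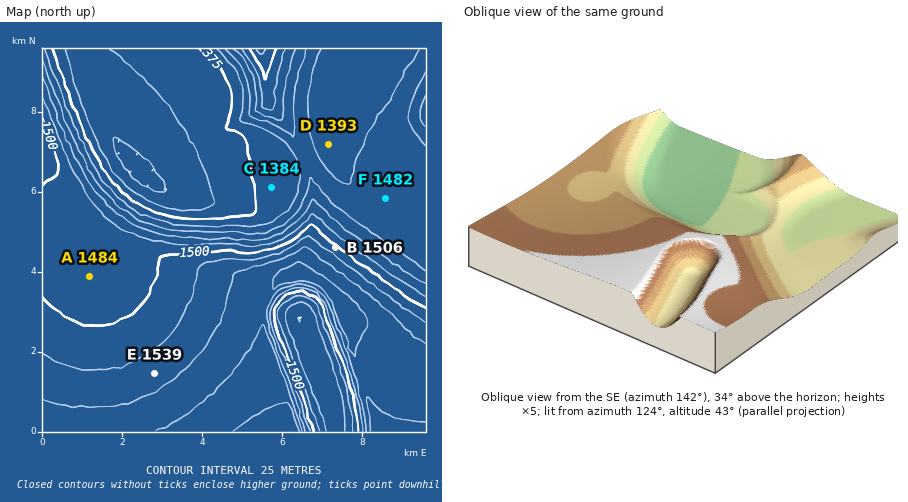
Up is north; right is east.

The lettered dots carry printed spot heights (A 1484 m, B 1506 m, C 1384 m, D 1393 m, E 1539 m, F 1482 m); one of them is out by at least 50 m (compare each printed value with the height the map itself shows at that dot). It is F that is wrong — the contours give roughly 1407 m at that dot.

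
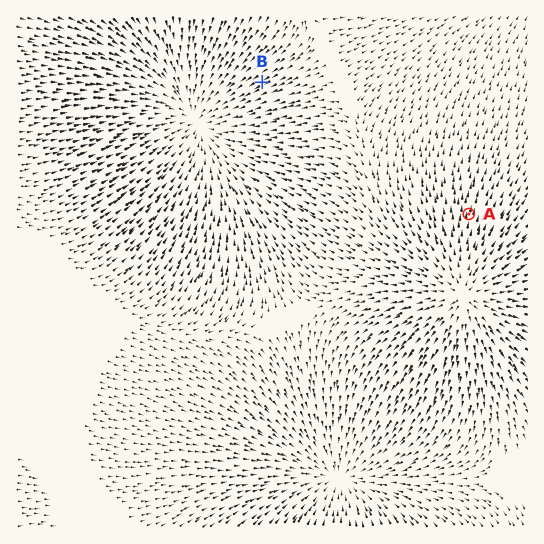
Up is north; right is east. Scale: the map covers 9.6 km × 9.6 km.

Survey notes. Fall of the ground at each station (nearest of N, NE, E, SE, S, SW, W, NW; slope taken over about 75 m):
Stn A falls N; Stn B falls SW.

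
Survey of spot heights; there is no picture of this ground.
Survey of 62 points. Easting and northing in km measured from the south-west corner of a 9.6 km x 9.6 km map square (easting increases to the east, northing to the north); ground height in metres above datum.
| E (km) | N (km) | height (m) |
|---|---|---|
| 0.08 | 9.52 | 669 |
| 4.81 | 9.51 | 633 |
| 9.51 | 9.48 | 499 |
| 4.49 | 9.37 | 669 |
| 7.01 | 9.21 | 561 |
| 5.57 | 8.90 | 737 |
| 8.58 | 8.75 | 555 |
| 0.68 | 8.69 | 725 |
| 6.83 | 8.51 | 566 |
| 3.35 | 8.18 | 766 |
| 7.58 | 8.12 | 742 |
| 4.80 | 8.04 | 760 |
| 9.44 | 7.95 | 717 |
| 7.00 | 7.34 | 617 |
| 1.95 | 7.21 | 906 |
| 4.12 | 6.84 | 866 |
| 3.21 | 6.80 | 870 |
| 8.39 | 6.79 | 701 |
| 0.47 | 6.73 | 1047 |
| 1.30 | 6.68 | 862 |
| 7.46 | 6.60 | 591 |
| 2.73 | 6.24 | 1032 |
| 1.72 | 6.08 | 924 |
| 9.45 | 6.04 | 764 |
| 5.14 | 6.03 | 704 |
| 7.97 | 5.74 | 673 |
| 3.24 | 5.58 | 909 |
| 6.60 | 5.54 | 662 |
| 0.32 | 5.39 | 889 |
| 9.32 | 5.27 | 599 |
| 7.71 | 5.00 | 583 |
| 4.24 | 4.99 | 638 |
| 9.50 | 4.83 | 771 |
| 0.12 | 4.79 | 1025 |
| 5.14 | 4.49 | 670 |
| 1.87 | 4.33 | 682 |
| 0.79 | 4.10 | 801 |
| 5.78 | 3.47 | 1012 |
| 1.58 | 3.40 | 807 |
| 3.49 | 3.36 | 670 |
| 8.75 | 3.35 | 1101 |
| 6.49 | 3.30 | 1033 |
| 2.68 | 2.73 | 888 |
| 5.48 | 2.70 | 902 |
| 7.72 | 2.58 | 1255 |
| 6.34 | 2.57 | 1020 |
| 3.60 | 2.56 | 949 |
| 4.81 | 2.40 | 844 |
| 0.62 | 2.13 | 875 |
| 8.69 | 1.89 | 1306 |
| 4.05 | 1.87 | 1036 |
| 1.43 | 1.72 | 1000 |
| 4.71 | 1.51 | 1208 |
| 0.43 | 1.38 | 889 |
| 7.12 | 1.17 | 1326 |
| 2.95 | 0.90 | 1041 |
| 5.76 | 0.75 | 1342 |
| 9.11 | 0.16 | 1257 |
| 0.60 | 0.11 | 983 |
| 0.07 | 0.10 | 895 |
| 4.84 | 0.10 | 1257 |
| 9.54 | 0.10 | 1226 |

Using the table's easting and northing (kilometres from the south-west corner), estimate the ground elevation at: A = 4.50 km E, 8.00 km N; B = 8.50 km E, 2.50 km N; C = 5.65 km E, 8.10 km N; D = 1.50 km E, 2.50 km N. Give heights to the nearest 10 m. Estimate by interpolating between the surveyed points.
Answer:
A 790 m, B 1220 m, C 720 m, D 910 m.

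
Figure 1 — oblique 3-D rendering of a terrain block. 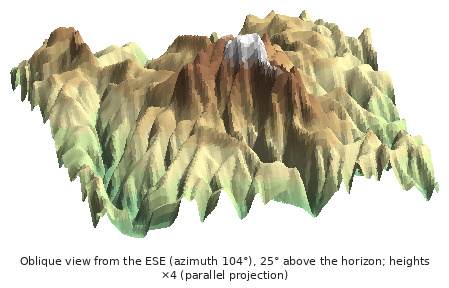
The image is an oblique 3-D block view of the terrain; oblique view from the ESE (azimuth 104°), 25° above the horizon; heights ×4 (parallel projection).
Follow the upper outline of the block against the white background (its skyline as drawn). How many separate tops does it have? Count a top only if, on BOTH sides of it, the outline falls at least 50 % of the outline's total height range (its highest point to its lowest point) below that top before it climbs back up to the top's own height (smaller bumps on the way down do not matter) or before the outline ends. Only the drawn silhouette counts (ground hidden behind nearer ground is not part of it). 0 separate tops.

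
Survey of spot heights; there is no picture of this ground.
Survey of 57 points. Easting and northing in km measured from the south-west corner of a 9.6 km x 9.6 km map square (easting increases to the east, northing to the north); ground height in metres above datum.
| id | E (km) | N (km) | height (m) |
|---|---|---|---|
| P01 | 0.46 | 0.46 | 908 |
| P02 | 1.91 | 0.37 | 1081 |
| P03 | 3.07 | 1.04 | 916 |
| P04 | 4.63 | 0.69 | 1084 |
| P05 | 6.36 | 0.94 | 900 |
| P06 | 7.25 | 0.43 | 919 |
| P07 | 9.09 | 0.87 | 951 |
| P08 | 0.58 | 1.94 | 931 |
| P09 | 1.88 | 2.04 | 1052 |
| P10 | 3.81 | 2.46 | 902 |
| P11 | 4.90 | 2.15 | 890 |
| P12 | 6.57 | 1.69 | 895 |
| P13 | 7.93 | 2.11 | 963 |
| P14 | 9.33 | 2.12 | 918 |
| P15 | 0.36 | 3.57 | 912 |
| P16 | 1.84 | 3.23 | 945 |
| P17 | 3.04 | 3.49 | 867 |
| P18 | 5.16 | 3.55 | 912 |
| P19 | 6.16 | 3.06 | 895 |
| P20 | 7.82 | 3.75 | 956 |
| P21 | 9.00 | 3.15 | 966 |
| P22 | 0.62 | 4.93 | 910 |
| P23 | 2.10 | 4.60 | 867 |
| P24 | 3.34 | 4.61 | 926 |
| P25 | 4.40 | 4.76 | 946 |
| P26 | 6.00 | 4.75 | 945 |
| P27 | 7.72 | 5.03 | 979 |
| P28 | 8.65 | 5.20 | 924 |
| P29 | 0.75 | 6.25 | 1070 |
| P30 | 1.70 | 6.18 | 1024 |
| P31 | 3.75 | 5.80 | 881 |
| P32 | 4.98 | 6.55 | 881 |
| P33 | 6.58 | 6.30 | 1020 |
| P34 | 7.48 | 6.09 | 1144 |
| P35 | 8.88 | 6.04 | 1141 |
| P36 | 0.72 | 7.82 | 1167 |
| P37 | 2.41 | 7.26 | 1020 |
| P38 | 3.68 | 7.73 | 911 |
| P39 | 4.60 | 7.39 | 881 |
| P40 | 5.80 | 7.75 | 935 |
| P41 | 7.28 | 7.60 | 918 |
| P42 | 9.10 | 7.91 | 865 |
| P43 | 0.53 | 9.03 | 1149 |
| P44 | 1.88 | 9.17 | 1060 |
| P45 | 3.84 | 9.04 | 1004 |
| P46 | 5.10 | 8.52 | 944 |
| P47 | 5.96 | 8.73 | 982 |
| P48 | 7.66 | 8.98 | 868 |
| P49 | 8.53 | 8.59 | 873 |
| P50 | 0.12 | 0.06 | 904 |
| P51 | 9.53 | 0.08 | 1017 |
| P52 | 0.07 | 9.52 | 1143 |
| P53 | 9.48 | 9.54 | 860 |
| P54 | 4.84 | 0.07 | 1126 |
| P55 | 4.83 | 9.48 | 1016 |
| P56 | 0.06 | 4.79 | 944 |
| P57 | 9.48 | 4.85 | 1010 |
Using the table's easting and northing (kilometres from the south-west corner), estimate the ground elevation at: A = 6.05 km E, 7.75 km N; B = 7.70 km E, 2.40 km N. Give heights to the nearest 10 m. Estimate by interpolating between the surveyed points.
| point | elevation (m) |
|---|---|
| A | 920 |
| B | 950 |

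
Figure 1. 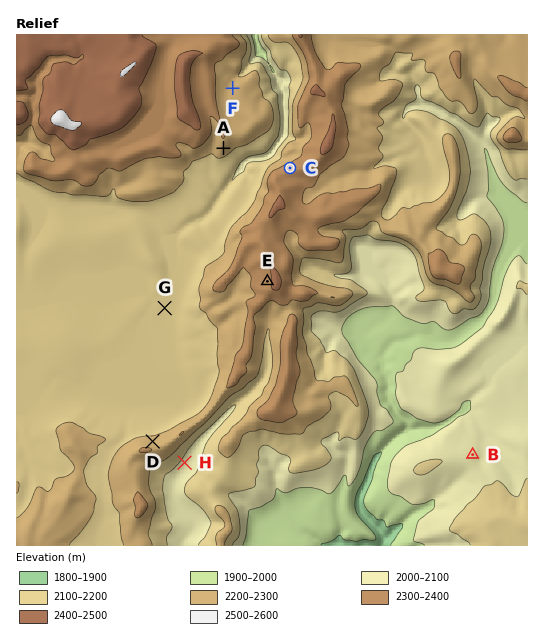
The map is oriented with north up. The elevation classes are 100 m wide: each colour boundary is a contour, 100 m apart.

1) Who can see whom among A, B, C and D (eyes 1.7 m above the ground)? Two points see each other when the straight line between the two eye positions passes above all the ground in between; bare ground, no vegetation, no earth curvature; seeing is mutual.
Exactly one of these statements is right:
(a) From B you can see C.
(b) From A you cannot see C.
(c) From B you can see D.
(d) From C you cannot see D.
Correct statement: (d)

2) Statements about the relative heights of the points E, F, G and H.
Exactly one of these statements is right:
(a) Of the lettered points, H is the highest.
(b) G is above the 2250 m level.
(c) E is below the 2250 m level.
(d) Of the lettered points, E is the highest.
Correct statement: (d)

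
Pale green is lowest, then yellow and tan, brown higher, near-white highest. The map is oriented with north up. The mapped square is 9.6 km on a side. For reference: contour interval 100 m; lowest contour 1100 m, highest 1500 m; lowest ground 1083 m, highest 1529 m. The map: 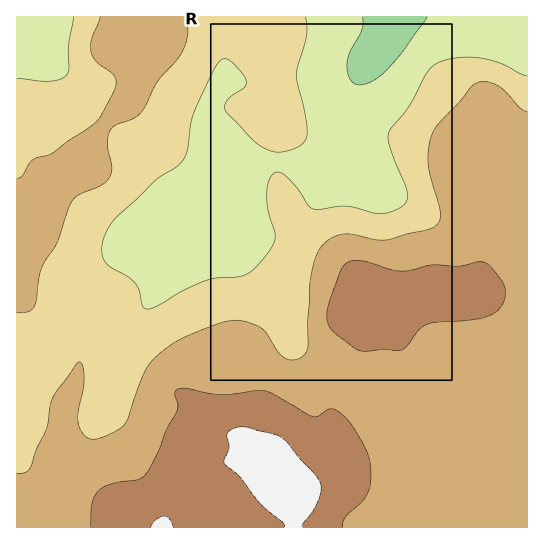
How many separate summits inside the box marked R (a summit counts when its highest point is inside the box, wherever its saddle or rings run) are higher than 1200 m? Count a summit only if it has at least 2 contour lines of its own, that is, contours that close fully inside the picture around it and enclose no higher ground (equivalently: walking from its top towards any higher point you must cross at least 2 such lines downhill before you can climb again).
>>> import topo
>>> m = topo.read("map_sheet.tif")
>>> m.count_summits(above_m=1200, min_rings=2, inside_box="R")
0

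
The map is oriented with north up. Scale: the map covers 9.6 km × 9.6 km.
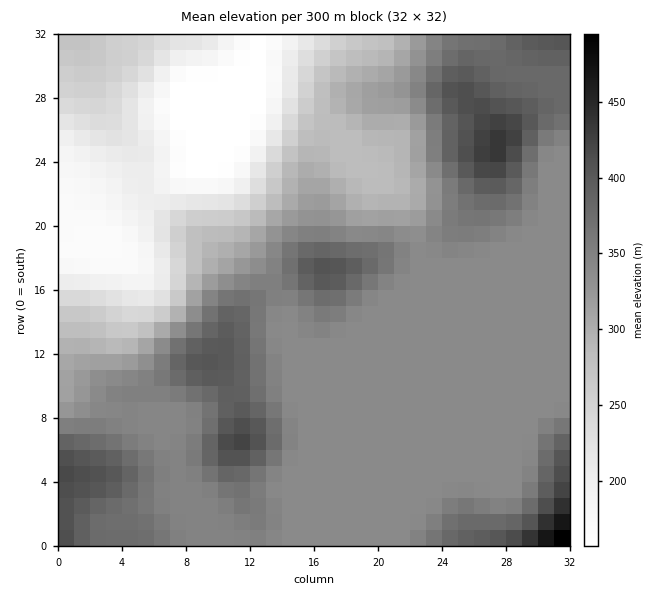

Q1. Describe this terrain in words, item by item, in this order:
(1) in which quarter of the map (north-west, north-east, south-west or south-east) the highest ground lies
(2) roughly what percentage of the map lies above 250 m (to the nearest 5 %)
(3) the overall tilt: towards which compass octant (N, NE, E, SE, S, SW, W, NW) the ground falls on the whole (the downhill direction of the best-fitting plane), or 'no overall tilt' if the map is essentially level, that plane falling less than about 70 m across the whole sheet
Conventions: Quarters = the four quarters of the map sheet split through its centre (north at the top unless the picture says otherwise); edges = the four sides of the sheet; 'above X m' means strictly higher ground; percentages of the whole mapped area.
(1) The highest ground is in the south-east quarter.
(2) Roughly 80 % of the ground is higher than 250 m.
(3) On the whole the ground falls towards the north-west.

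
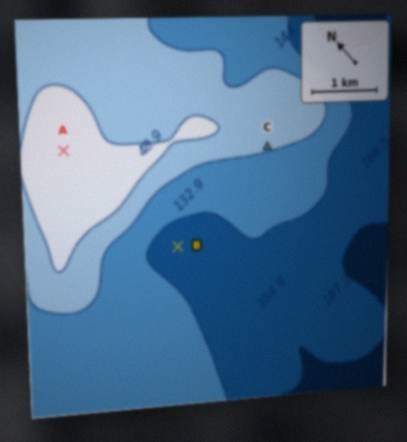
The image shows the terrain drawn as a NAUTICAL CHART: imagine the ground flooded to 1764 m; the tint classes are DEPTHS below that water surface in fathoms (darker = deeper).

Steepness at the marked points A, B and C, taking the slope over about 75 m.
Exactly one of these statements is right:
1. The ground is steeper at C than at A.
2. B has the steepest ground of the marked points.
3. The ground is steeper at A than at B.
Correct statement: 1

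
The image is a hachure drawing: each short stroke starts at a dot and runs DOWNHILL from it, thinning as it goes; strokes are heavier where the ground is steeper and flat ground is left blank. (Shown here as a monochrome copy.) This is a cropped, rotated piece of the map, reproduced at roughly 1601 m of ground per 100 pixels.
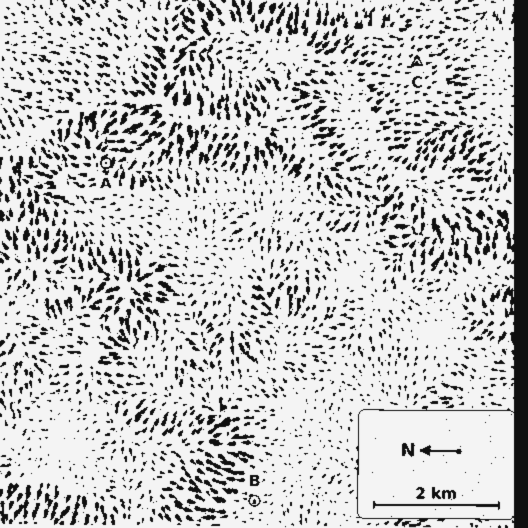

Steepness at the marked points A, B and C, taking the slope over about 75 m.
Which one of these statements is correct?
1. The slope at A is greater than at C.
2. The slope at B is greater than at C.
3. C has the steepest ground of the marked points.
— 1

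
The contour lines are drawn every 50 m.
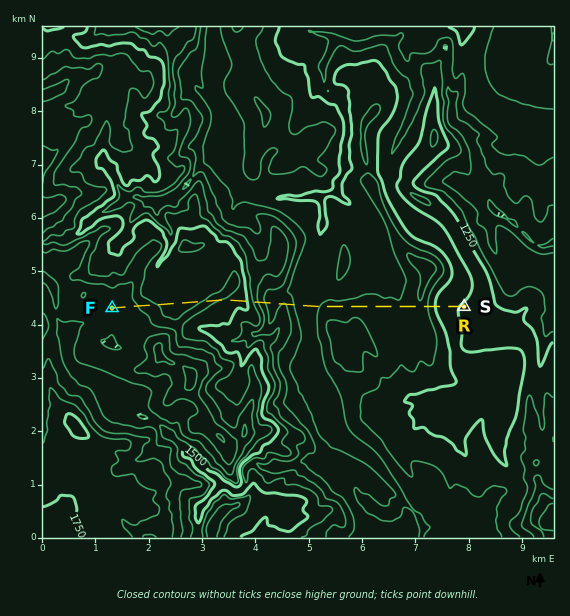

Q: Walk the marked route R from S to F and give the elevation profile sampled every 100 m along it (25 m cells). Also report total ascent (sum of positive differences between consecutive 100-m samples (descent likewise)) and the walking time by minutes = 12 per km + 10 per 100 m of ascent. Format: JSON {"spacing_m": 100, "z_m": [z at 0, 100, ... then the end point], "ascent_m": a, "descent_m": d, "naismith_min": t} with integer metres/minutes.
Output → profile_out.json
{"spacing_m": 100, "z_m": [1257, 1249, 1244, 1240, 1238, 1244, 1266, 1310, 1342, 1336, 1323, 1311, 1307, 1311, 1312, 1314, 1319, 1323, 1323, 1324, 1323, 1320, 1314, 1311, 1311, 1312, 1310, 1301, 1283, 1266, 1265, 1280, 1303, 1338, 1352, 1325, 1319, 1342, 1373, 1420, 1473, 1508, 1513, 1518, 1535, 1546, 1550, 1556, 1556, 1551, 1544, 1536, 1531, 1526, 1524, 1527, 1535, 1545, 1554, 1565, 1579, 1596, 1614, 1622, 1615, 1605, 1604, 1604], "ascent_m": 545, "descent_m": 199, "naismith_min": 134}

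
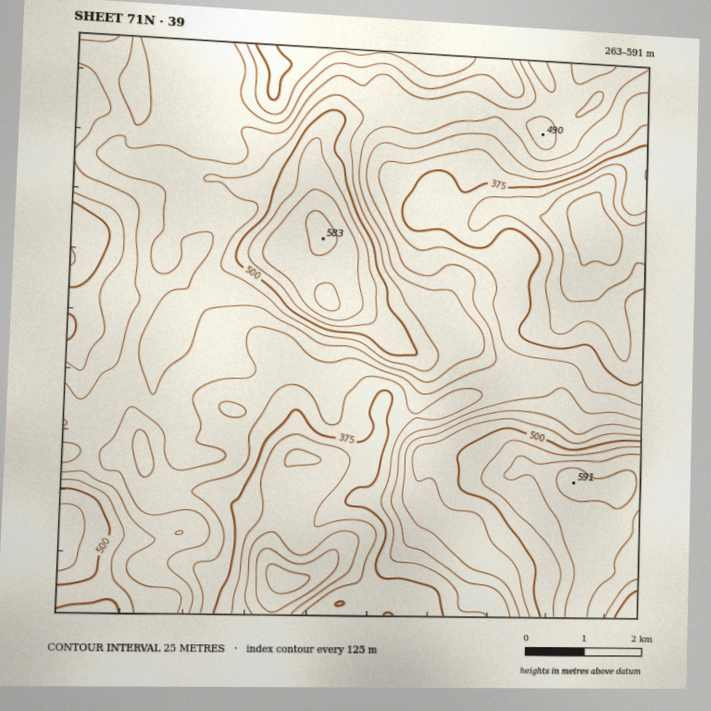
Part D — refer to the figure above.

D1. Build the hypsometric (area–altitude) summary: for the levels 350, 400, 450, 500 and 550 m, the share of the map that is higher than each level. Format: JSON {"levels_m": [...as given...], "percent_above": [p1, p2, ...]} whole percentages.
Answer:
{"levels_m": [350, 400, 450, 500, 550], "percent_above": [90, 70, 36, 15, 6]}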